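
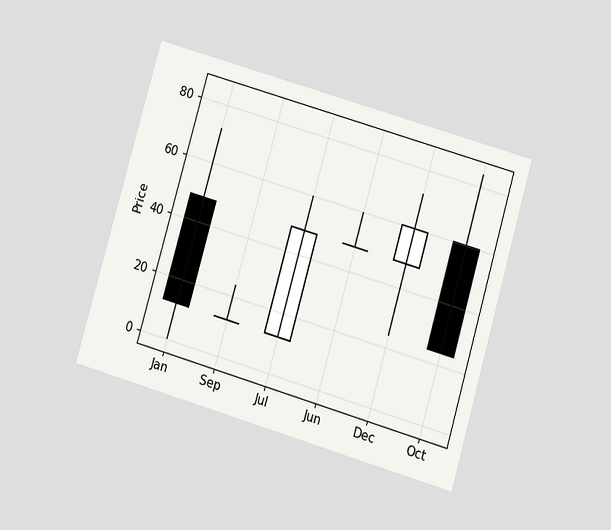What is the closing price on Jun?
48

The chart is tilted about 16° clockwise and viewed at a slight angle. The Jun candle closes at 48.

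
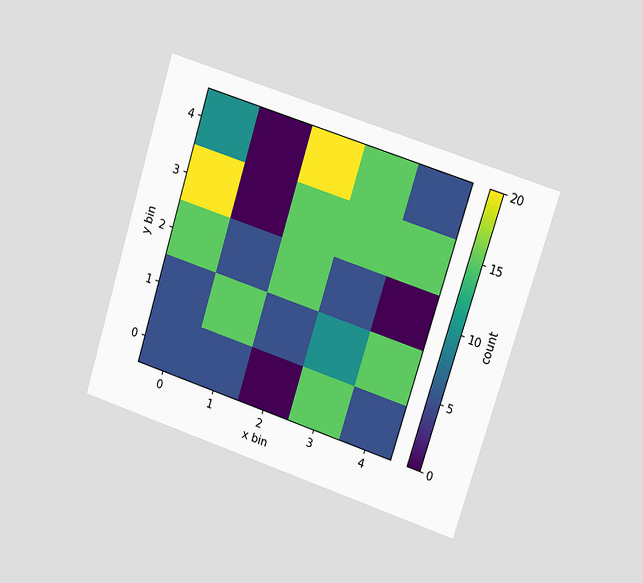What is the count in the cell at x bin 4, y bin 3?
15

The chart is tilted about 17° clockwise and viewed slightly from the right. Matching the cell (4, 3) against the colorbar gives 15.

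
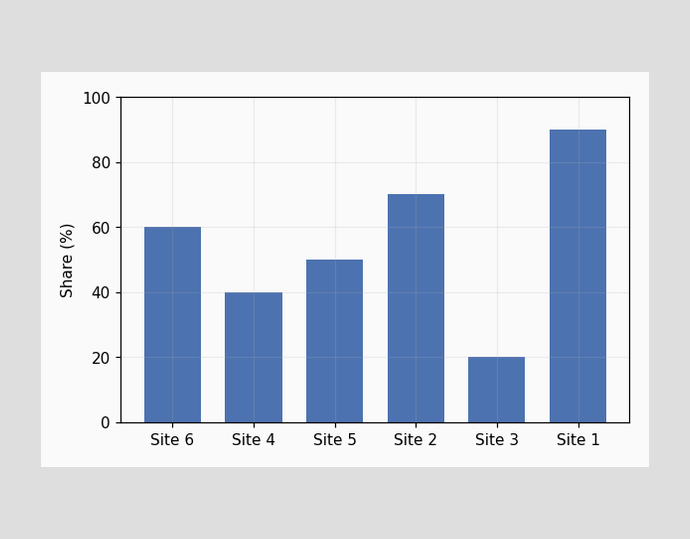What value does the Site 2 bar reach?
Reading along the chart's y-axis, the Site 2 bar reaches 70%.

70%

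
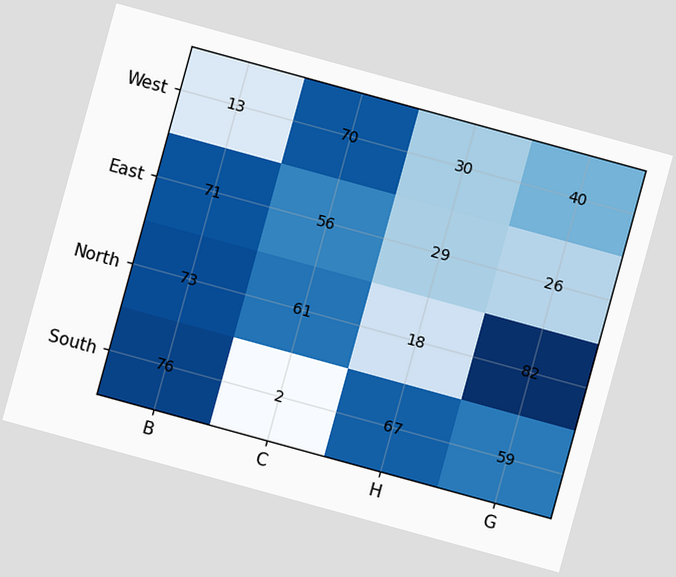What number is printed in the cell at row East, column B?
71

The chart is tilted about 15° clockwise. The (East, B) cell reads 71.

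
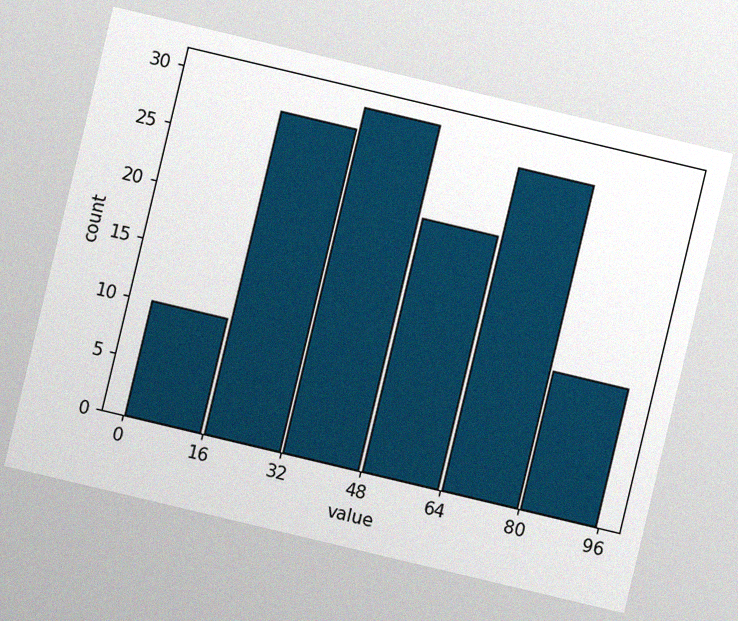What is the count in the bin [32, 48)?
30

The chart is tilted about 13° clockwise, with some photo noise. The [32, 48) bin has height 30.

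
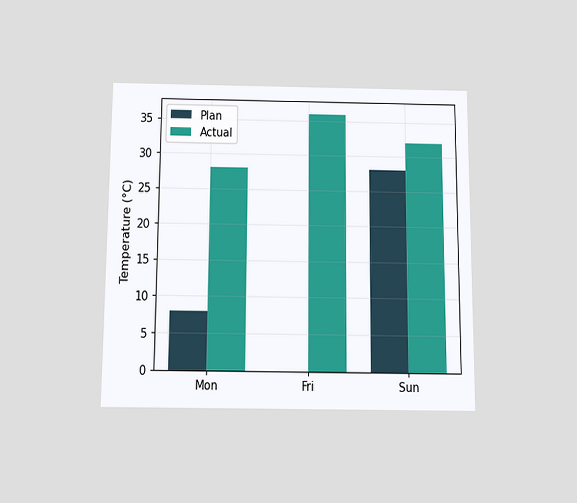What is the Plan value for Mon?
8°C

The chart is viewed slightly from below. The Plan bar at Mon reaches 8°C on the y-axis.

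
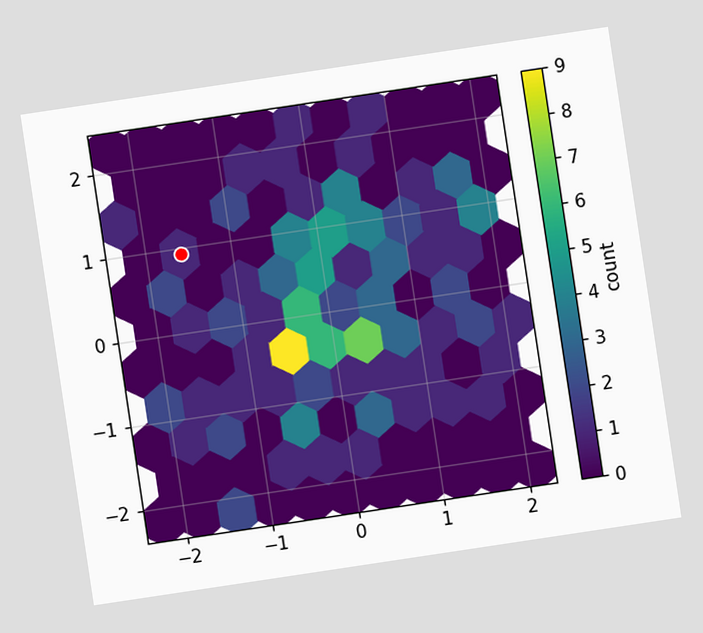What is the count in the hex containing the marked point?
1

The chart is tilted about 9° counter-clockwise. The marked hex reads 1 on the colorbar.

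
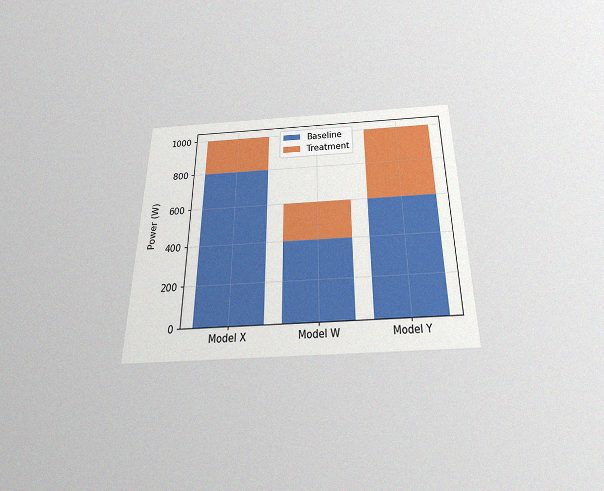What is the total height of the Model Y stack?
1000W

The chart is viewed slightly from below, with some photo noise. The Model Y stack's top reaches 1000W on the y-axis.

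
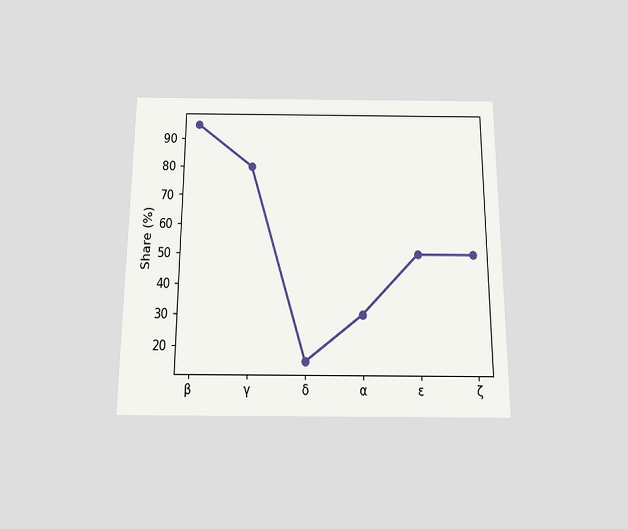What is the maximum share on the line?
95%

The chart is viewed slightly from below. The highest point is at β, and reading across to the y-axis gives 95%.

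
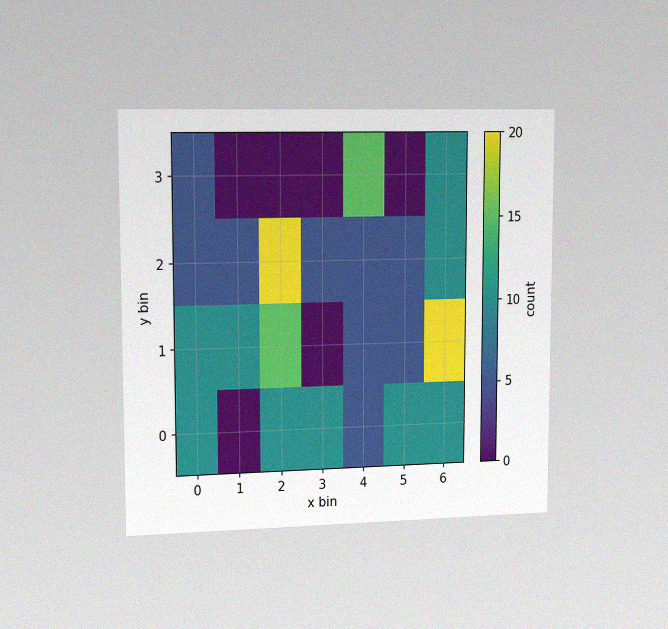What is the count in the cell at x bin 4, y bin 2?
5

The chart is viewed slightly from the left, with some photo noise. Matching the cell (4, 2) against the colorbar gives 5.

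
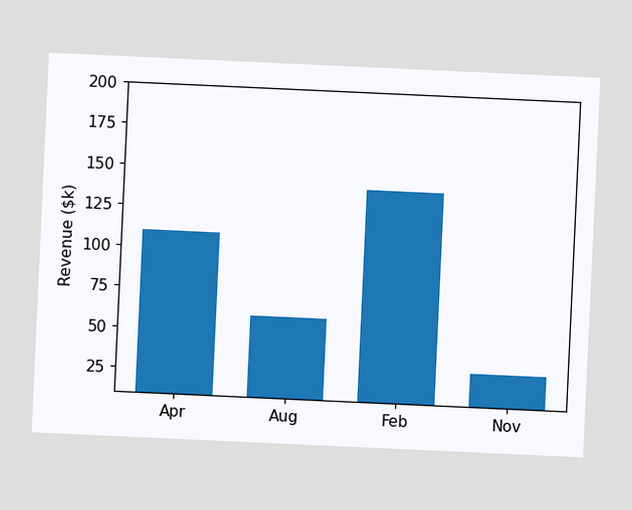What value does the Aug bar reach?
$60k

The chart is tilted about 3° clockwise. Reading along the chart's y-axis, the Aug bar reaches $60k.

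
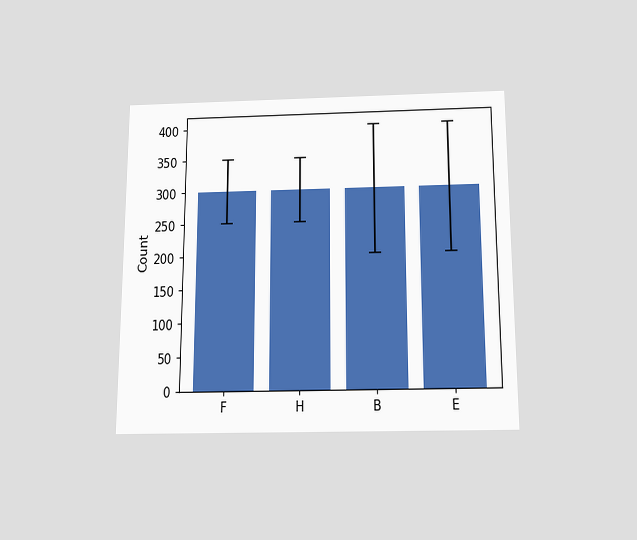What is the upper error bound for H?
350

The chart is viewed slightly from below. The H bar's upper whisker reaches 350.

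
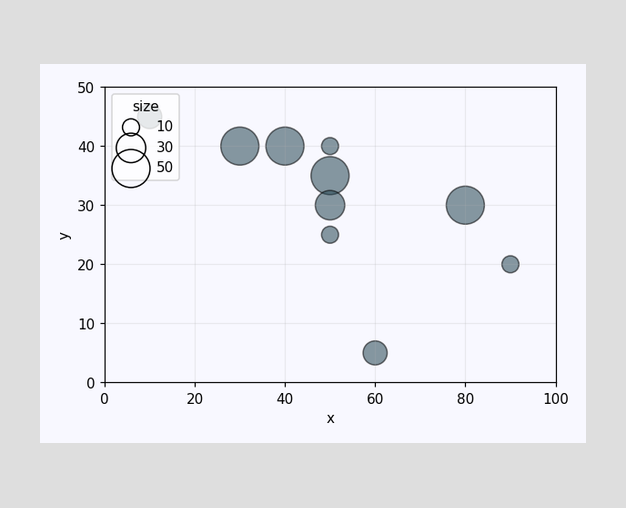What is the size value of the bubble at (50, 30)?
Matching the bubble at (50, 30) against the size legend gives 30.

30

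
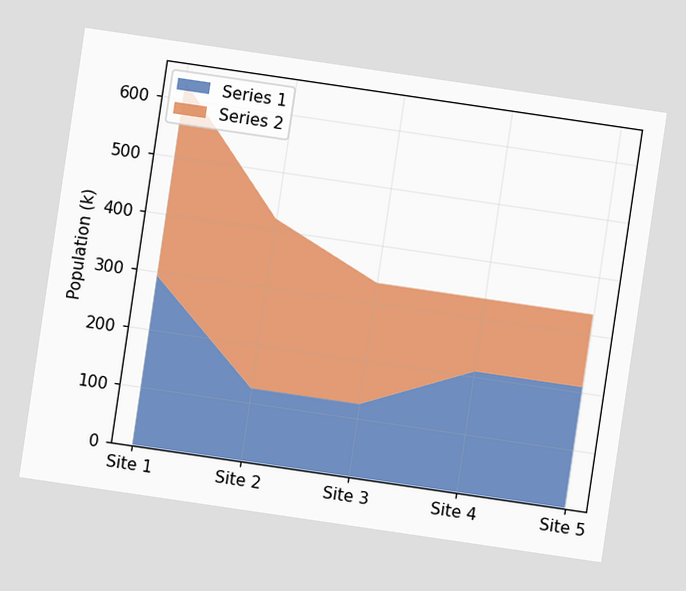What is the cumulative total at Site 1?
The chart is tilted about 8° clockwise. The stacked total at Site 1 reaches 630k.

630k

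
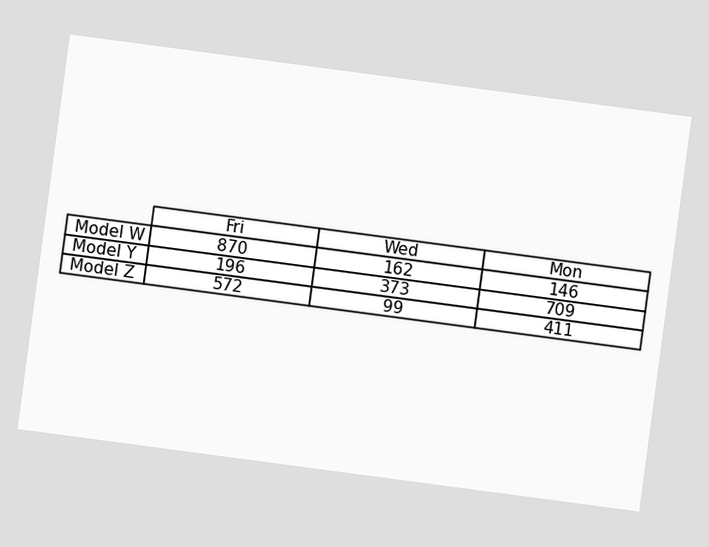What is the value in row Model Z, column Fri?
572

The chart is tilted about 8° clockwise. The (Model Z, Fri) cell reads 572.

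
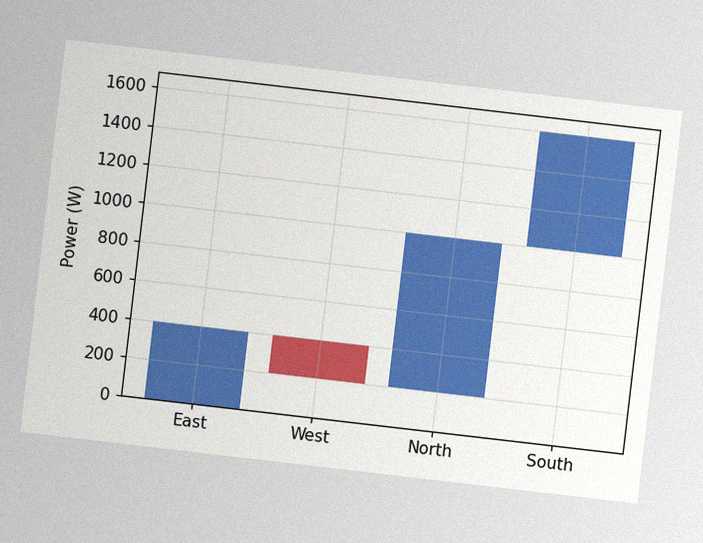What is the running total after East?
400W

The chart is tilted about 7° clockwise, with some photo noise. After East the running total reaches 400W.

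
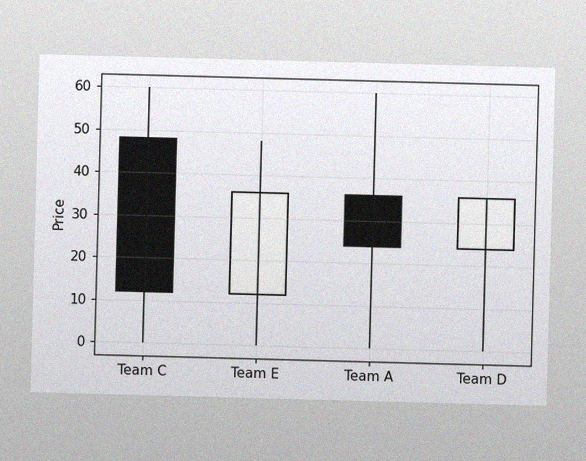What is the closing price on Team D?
36

The image has some photo noise and uneven lighting. The Team D candle closes at 36.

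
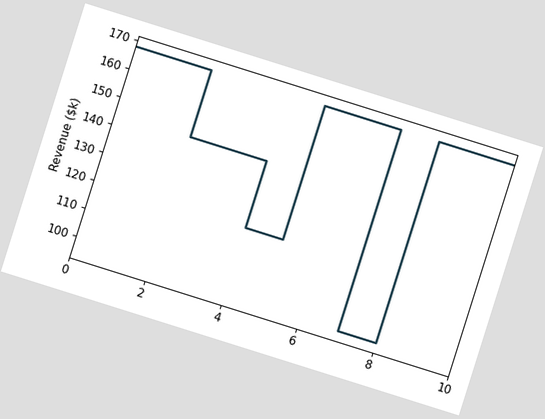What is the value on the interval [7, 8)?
$96k

The chart is tilted about 17° clockwise. On [7, 8) the step sits at $96k.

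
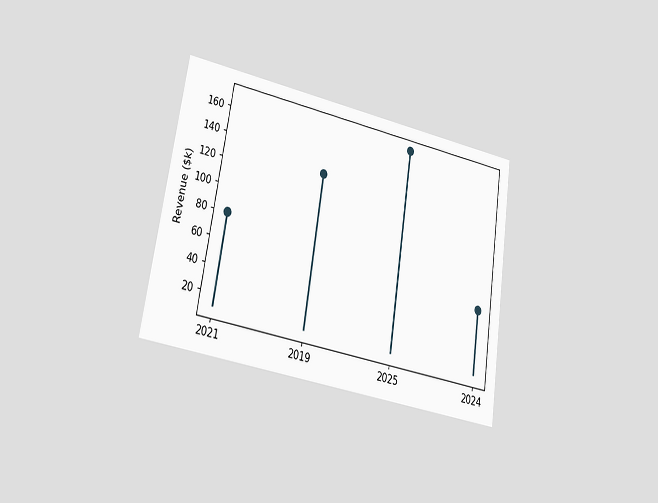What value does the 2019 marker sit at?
$130k

The chart is tilted about 9° clockwise and viewed at a slight angle. The 2019 marker sits at $130k.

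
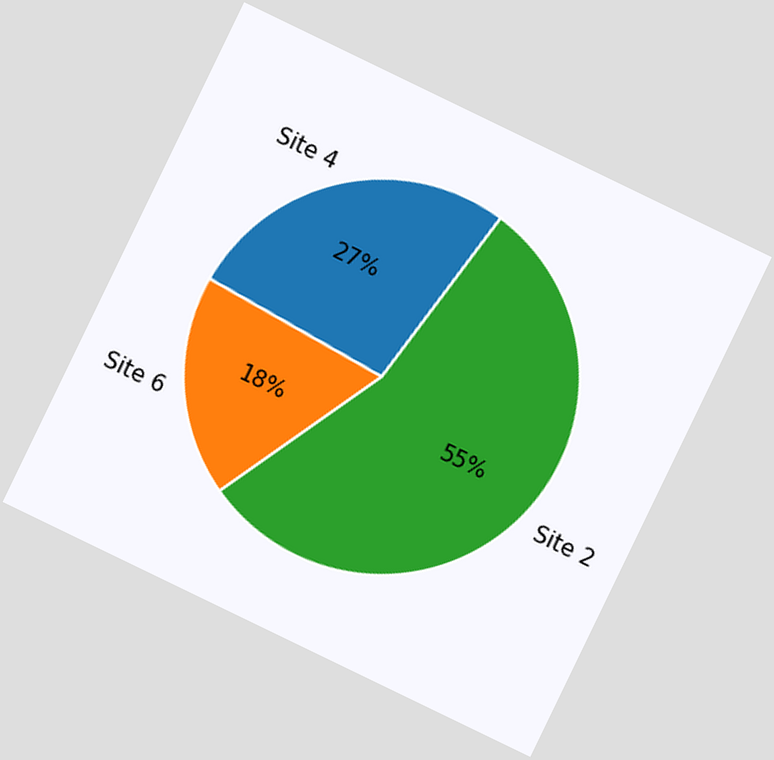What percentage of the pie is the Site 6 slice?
18%

The chart is tilted about 26° clockwise. The Site 6 slice takes up 18% of the pie.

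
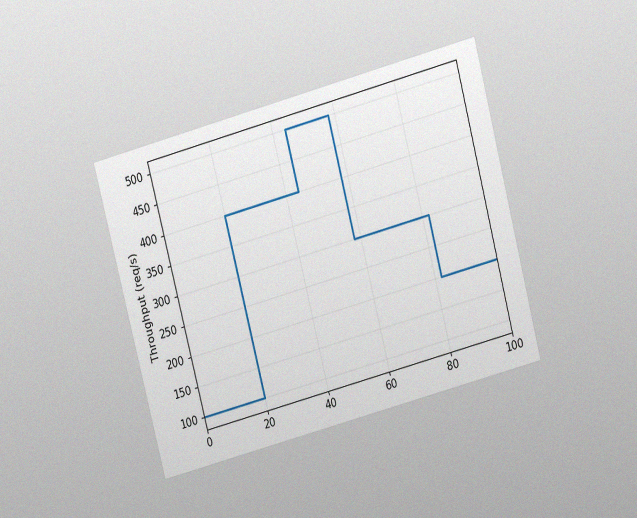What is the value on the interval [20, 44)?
The chart is tilted about 15° counter-clockwise and viewed at a slight angle, with some photo noise. On [20, 44) the step sits at 400req/s.

400req/s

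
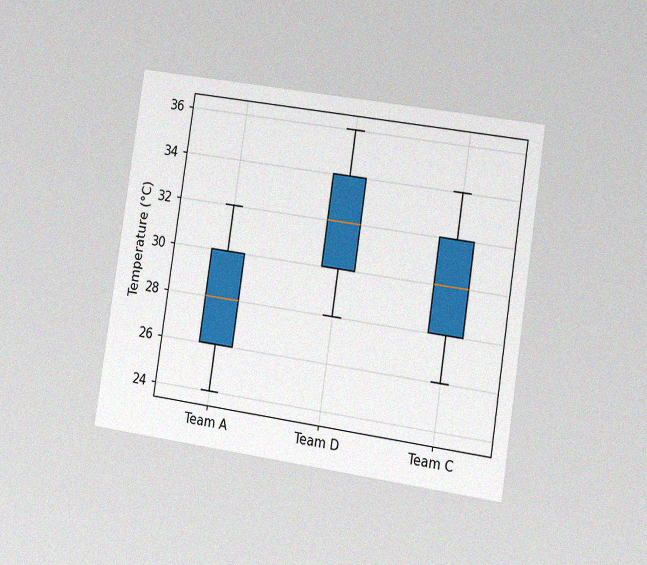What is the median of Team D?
32°C

The chart is tilted about 8° clockwise and viewed at a slight angle, with some photo noise. The median line in the Team D box sits at 32°C.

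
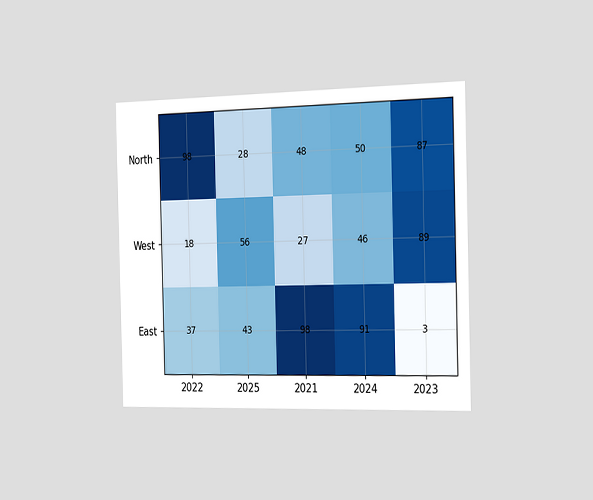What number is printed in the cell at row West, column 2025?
The chart is viewed slightly from the right. The (West, 2025) cell reads 56.

56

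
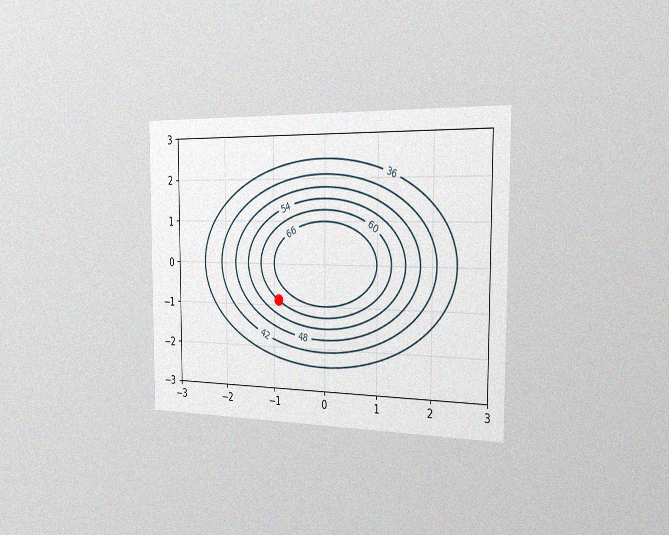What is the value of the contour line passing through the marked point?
60

The chart is viewed slightly from the right, with some photo noise. The marked point sits on the contour labelled 60.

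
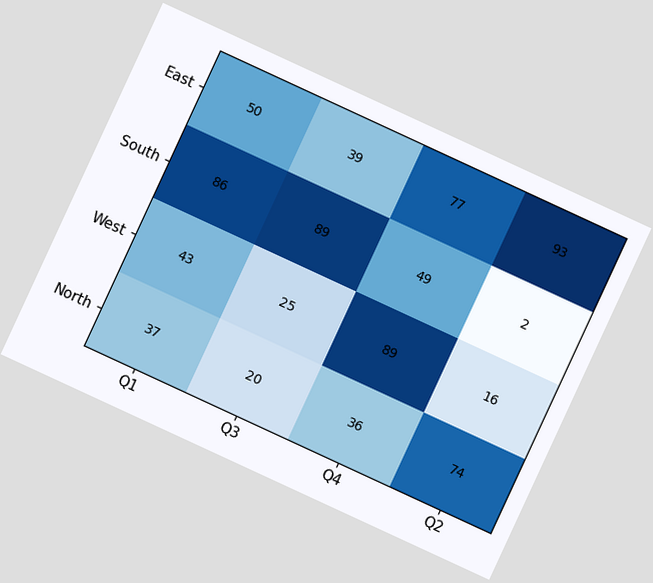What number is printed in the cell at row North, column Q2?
The chart is tilted about 25° clockwise. The (North, Q2) cell reads 74.

74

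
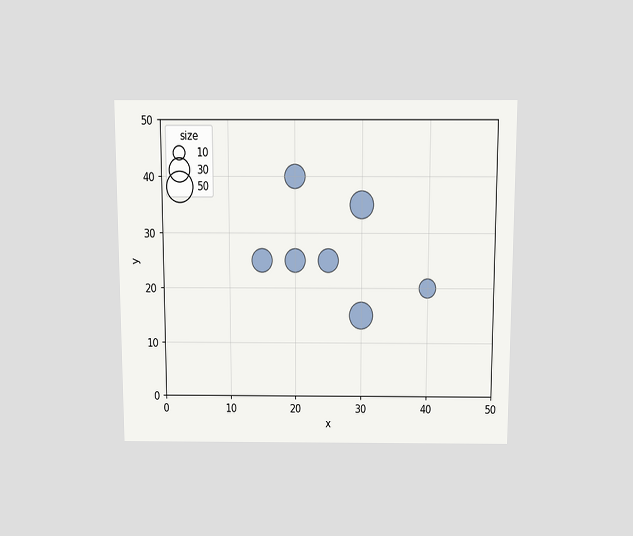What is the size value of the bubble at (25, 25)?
The chart is viewed slightly from above. Matching the bubble at (25, 25) against the size legend gives 30.

30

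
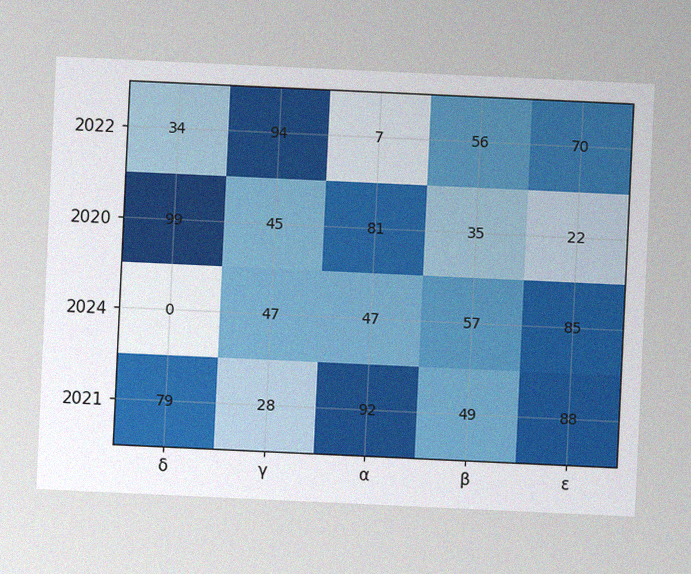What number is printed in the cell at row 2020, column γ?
45

The chart is tilted about 3° clockwise, with some photo noise. The (2020, γ) cell reads 45.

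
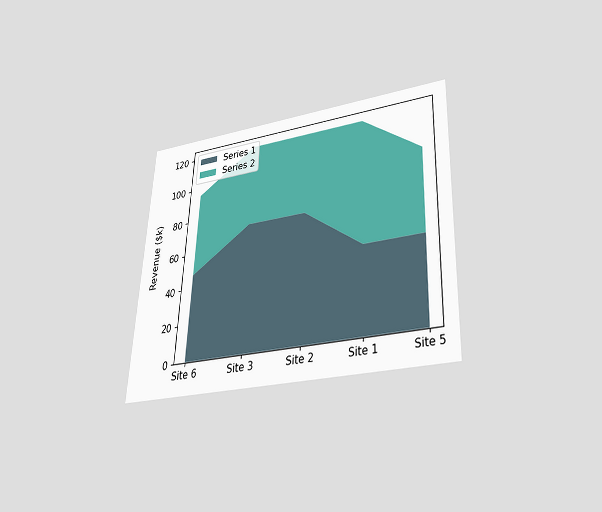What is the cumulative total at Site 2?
$120k

The chart is tilted about 3° clockwise and viewed slightly from below. The stacked total at Site 2 reaches $120k.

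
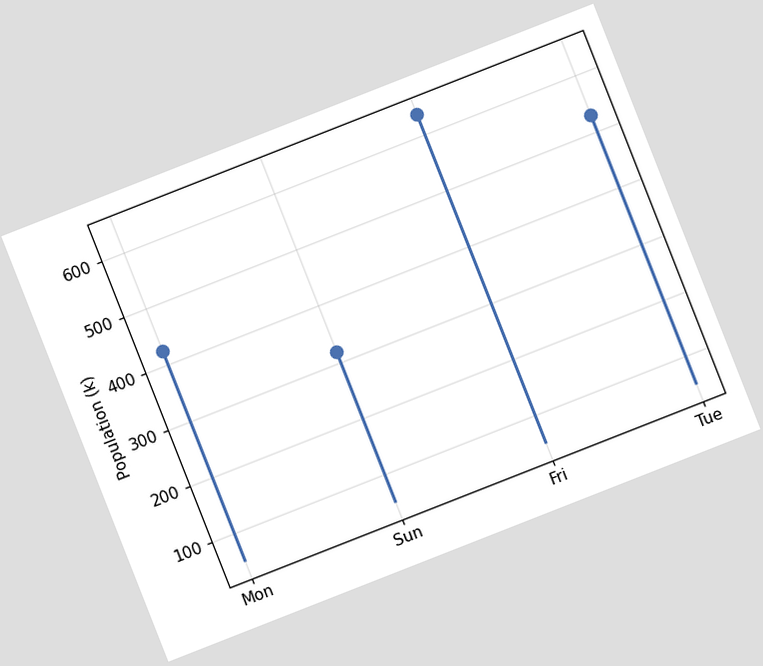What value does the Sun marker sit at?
The chart is tilted about 21° counter-clockwise. The Sun marker sits at 318k.

318k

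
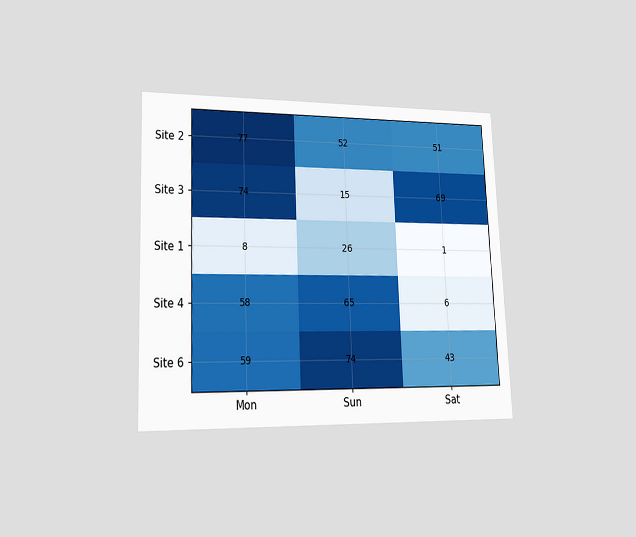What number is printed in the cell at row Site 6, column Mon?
59

The chart is tilted about 2° counter-clockwise and viewed at a slight angle. The (Site 6, Mon) cell reads 59.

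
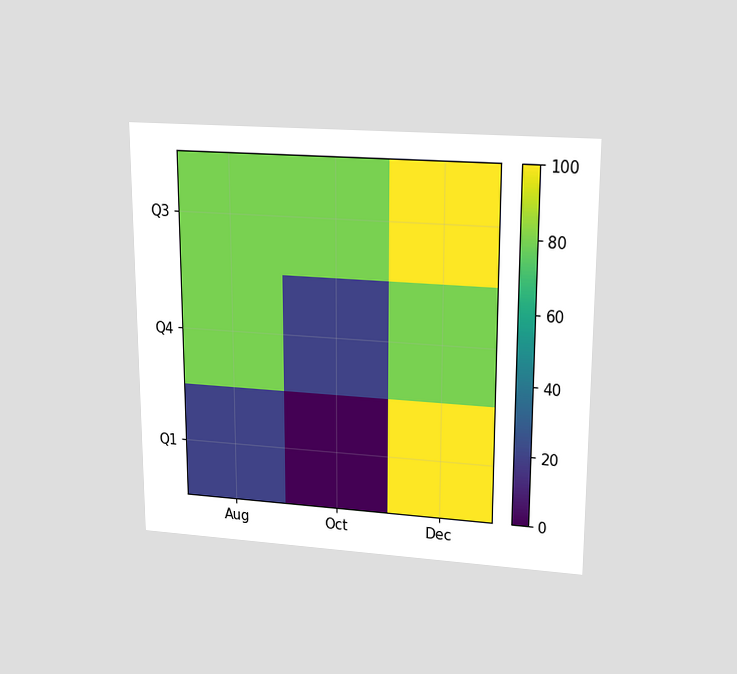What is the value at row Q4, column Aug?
The chart is viewed slightly from above. Matching cell (Q4, Aug) against the colorbar gives 80.

80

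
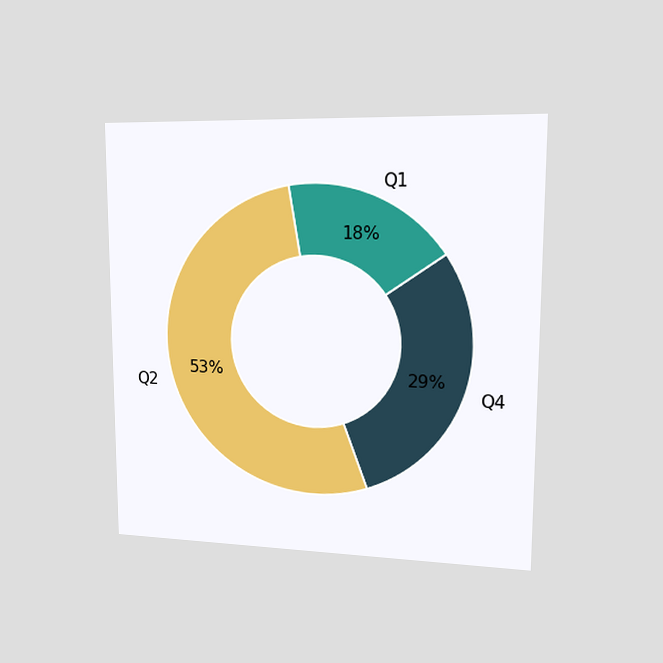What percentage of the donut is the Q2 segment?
53%

The chart is viewed slightly from the right. The Q2 segment takes up 53% of the ring.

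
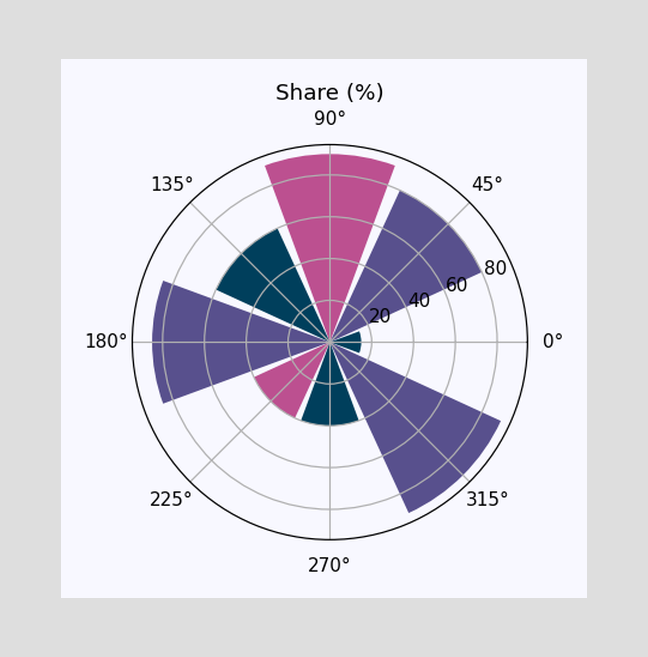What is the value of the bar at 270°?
40%

The bar at 270° reaches 40% on the radial axis.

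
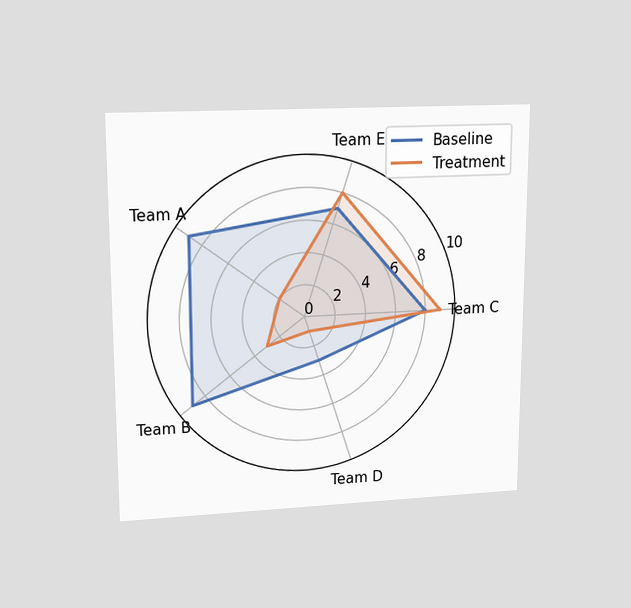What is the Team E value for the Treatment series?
8

The chart is viewed at a slight angle. On the Team E axis, Treatment reaches 8.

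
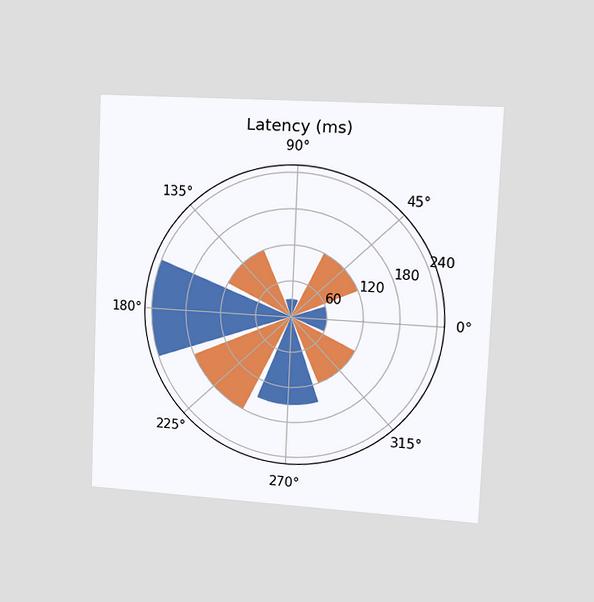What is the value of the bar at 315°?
120ms

The chart is tilted about 2° clockwise and viewed slightly from the right. The bar at 315° reaches 120ms on the radial axis.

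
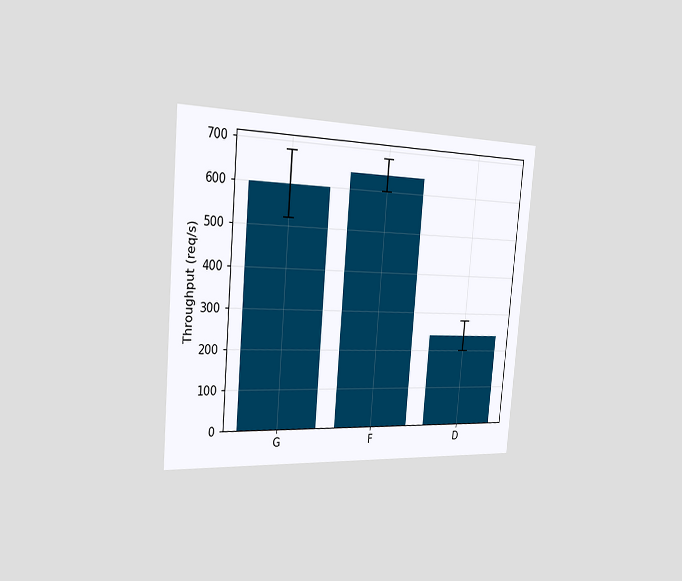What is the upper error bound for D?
280req/s

The chart is tilted about 5° clockwise and viewed slightly from the left. The D bar's upper whisker reaches 280req/s.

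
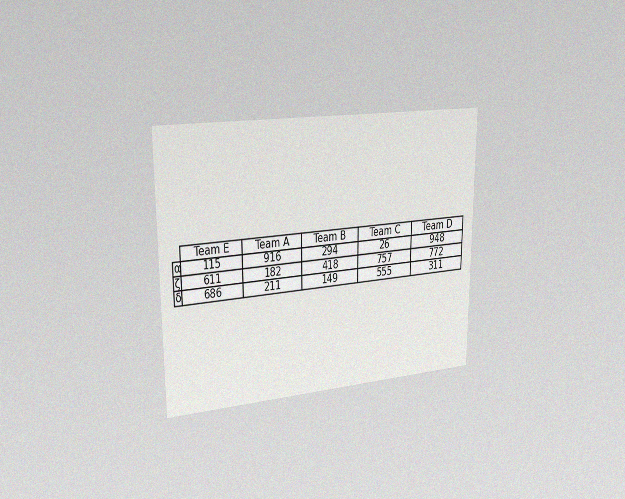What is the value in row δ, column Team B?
149

The chart is viewed slightly from the left, with some photo noise. The (δ, Team B) cell reads 149.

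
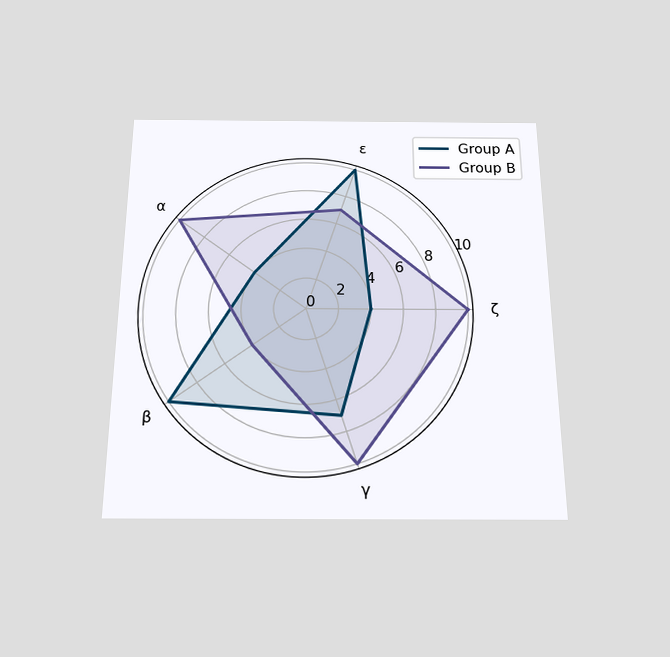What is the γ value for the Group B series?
The chart is viewed slightly from below. On the γ axis, Group B reaches 10.

10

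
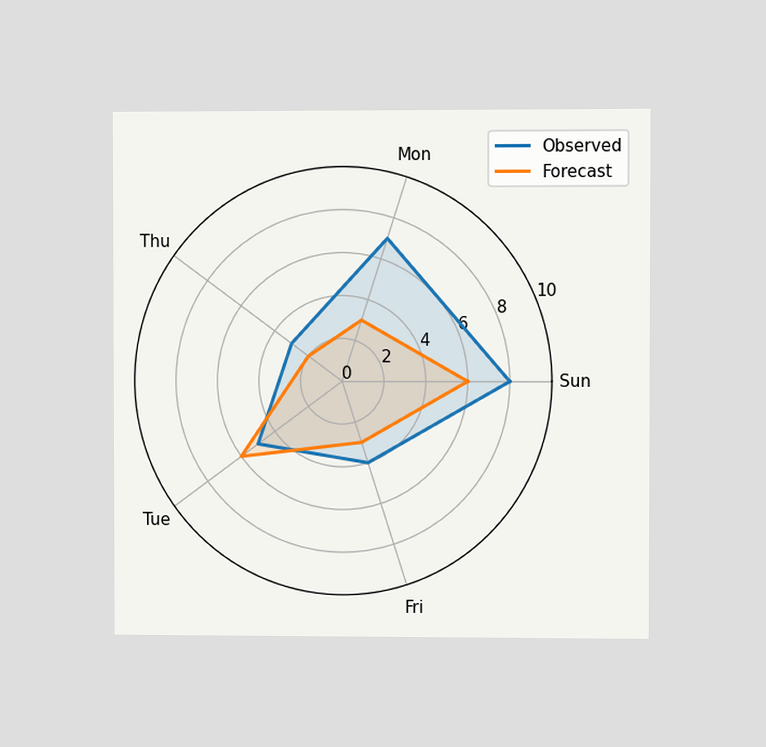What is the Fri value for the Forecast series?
3

The chart is viewed at a slight angle. On the Fri axis, Forecast reaches 3.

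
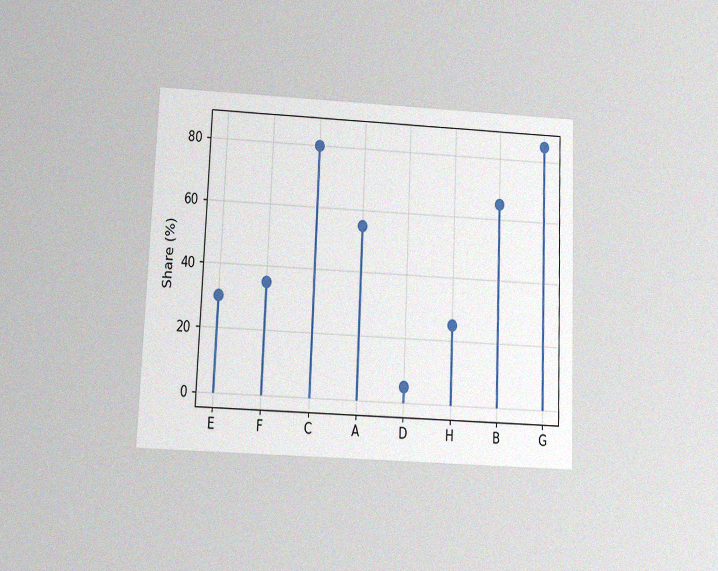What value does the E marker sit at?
The chart is tilted about 2° clockwise and viewed slightly from below, with some photo noise. The E marker sits at 30%.

30%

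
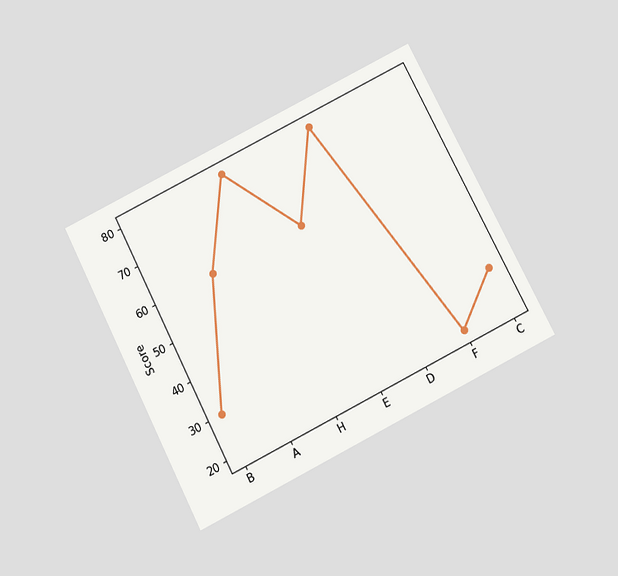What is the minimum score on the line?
The chart is tilted about 27° counter-clockwise and viewed slightly from below. The lowest point is at F, and reading across to the y-axis gives 20.

20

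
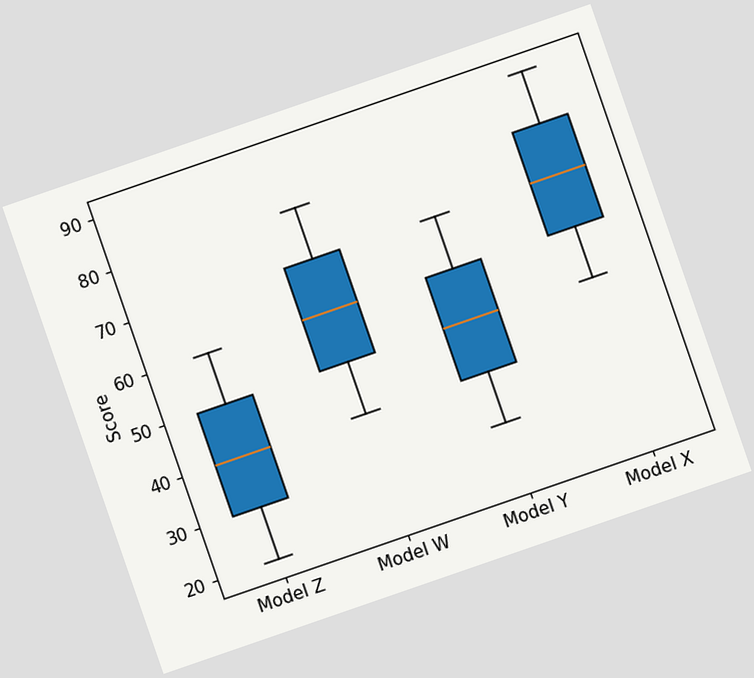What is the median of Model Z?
40

The chart is tilted about 19° counter-clockwise. The median line in the Model Z box sits at 40.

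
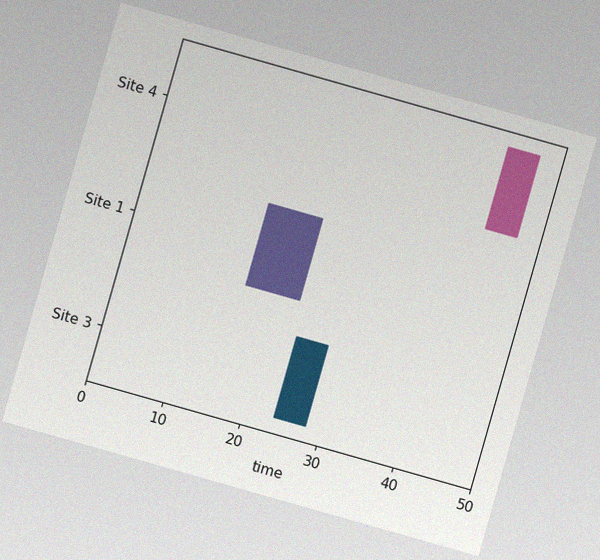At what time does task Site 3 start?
The chart is tilted about 16° clockwise, with some photo noise. The Site 3 bar begins at t=24.

24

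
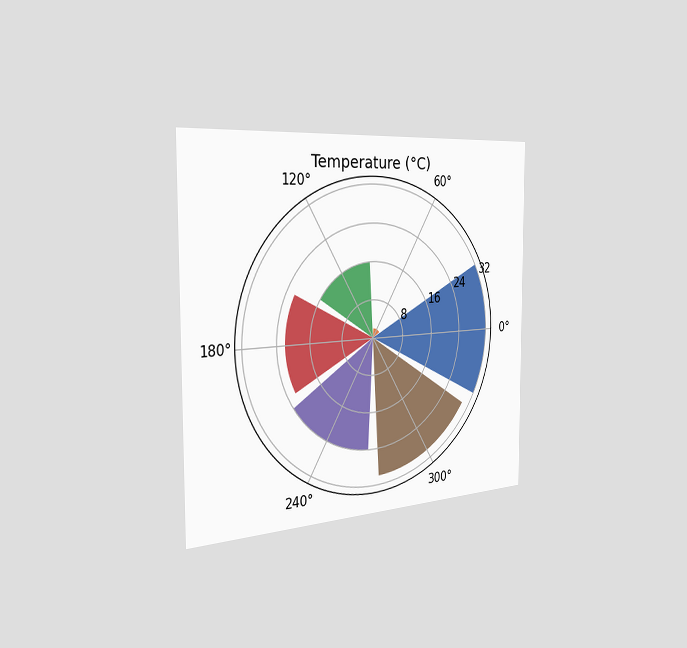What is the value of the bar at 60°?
The chart is viewed slightly from the left. The bar at 60° reaches 2°C on the radial axis.

2°C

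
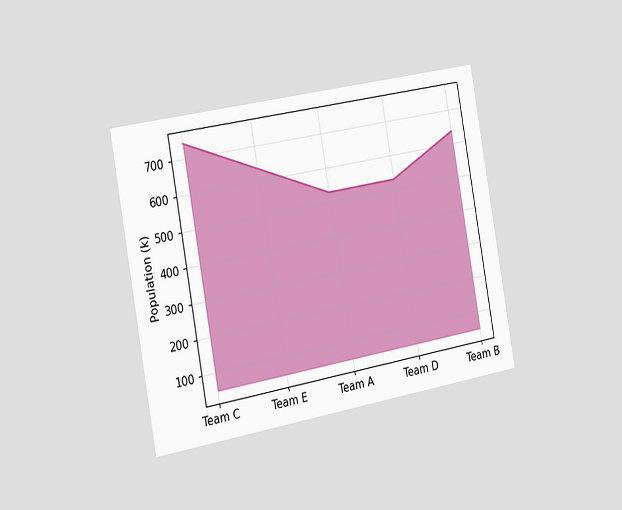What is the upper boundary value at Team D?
The chart is tilted about 10° counter-clockwise and viewed slightly from the left. At Team D the upper boundary is at 530k.

530k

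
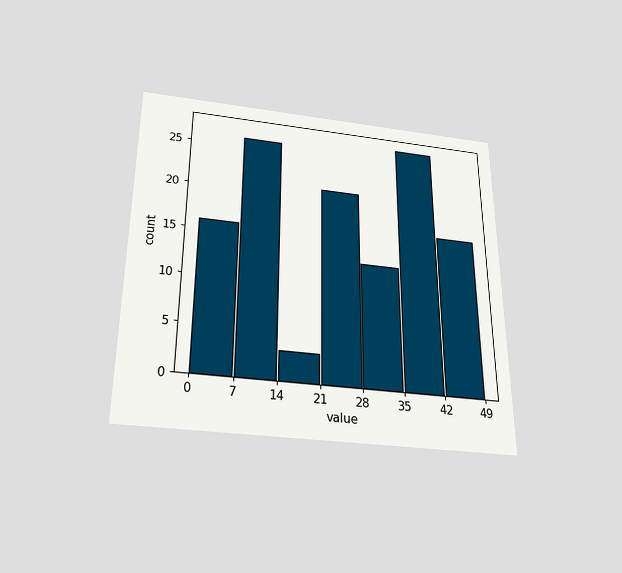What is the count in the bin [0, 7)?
The chart is viewed slightly from below. The [0, 7) bin has height 16.

16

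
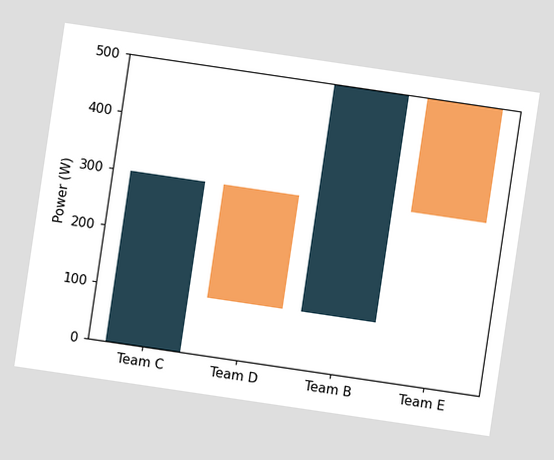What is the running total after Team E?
The chart is tilted about 8° clockwise. After Team E the running total reaches 300W.

300W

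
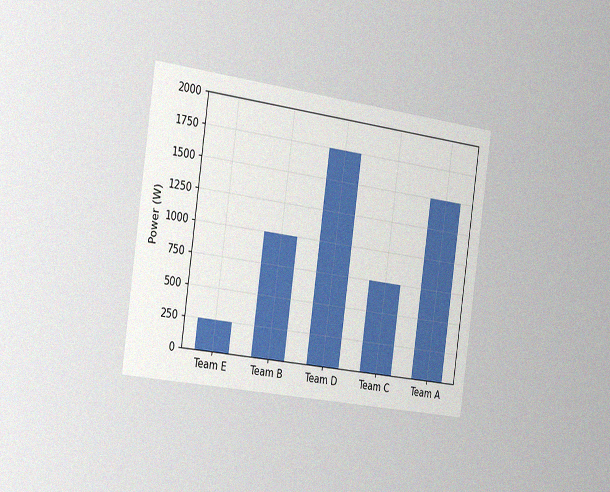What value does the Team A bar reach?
The chart is tilted about 8° clockwise and viewed slightly from the left, with some photo noise. Reading along the chart's y-axis, the Team A bar reaches 1500W.

1500W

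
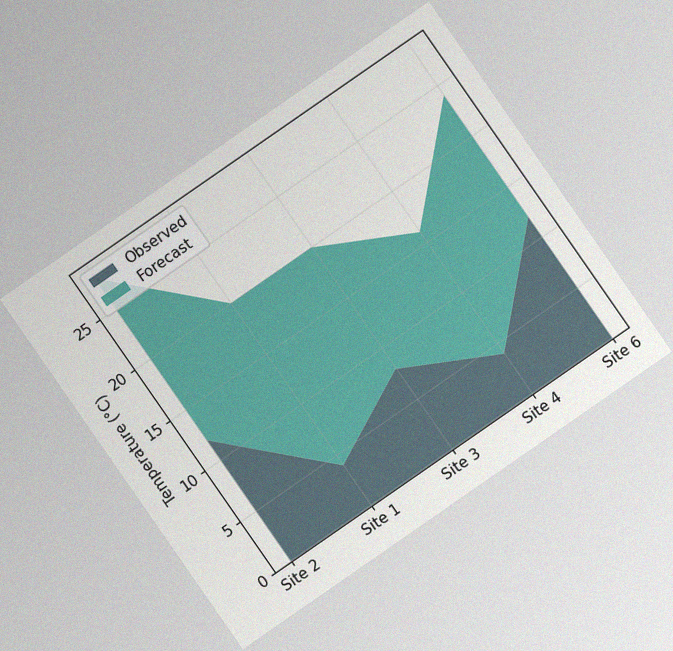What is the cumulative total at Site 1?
The chart is tilted about 35° counter-clockwise, with some photo noise. The stacked total at Site 1 reaches 20°C.

20°C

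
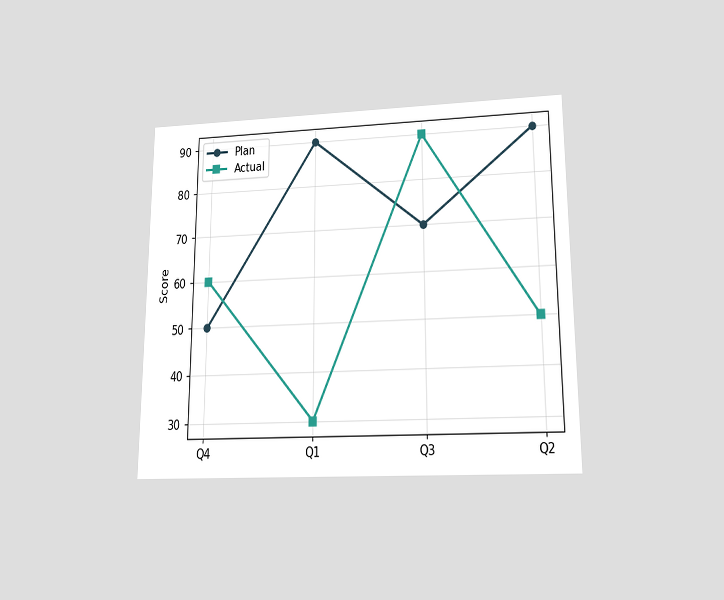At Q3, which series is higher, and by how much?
The chart is viewed slightly from below. At Q3, Actual sits above the other line by 20.

Actual, by 20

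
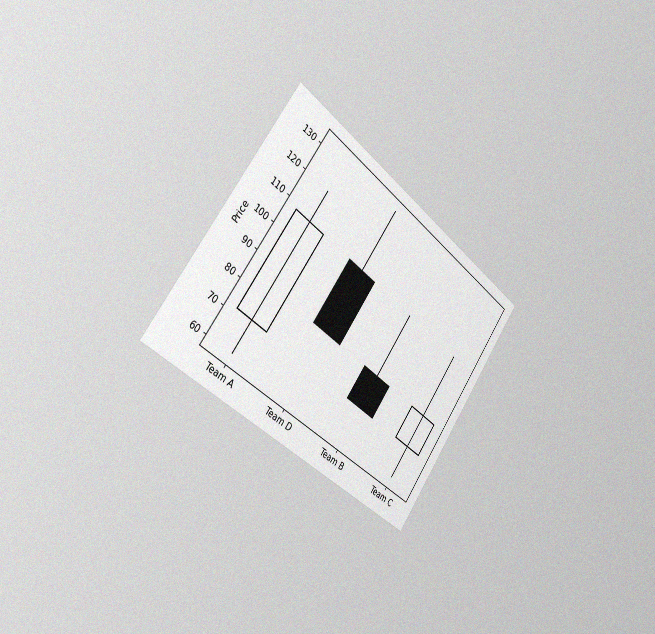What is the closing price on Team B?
72

The chart is tilted about 37° clockwise and viewed slightly from the left, with some photo noise. The Team B candle closes at 72.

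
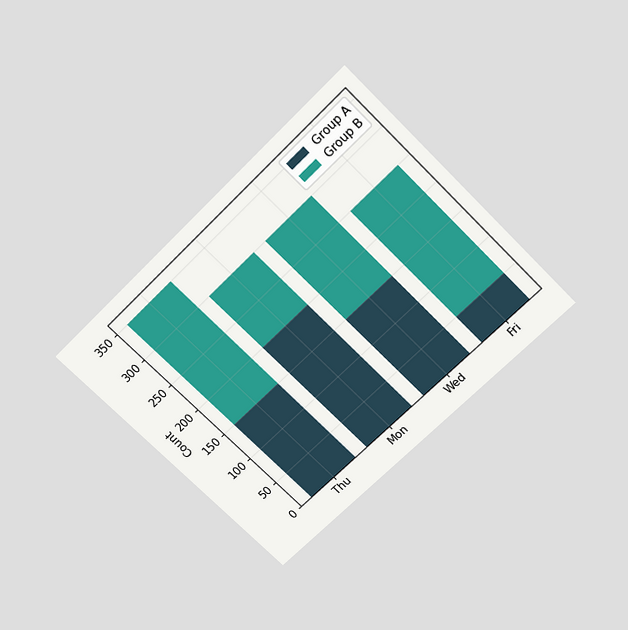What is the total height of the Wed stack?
The chart is tilted about 45° counter-clockwise and viewed slightly from above. The Wed stack's top reaches 300 on the y-axis.

300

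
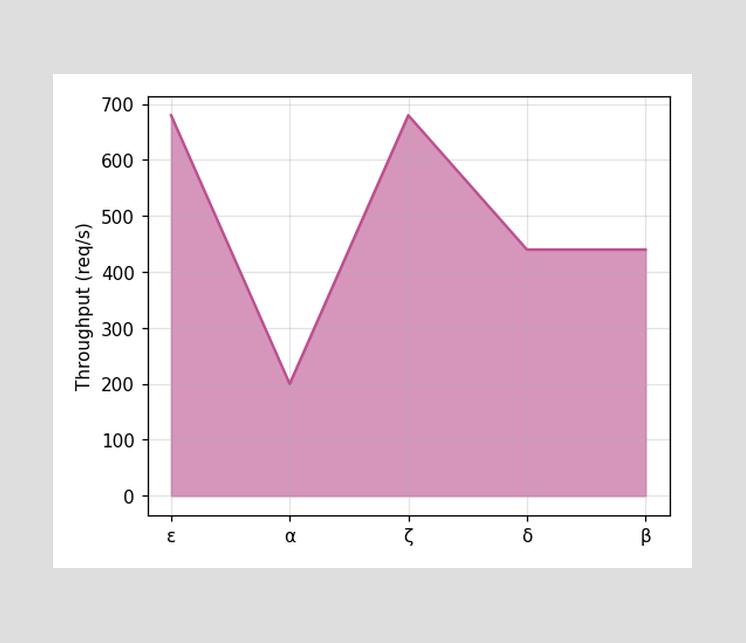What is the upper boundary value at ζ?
680req/s

At ζ the upper boundary is at 680req/s.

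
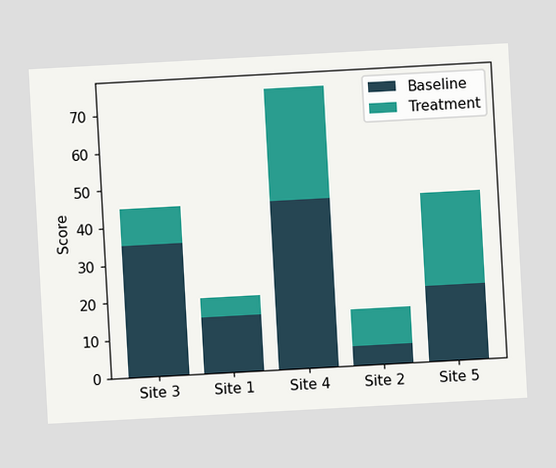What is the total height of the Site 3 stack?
45

The chart is tilted about 3° counter-clockwise. The Site 3 stack's top reaches 45 on the y-axis.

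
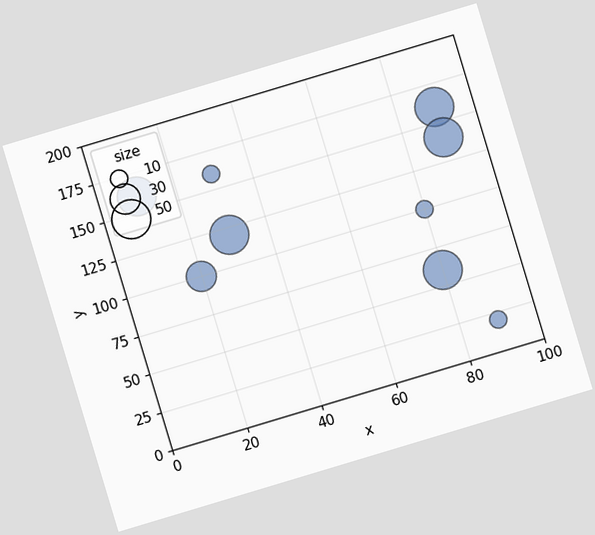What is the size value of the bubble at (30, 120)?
50

The chart is tilted about 17° counter-clockwise. Matching the bubble at (30, 120) against the size legend gives 50.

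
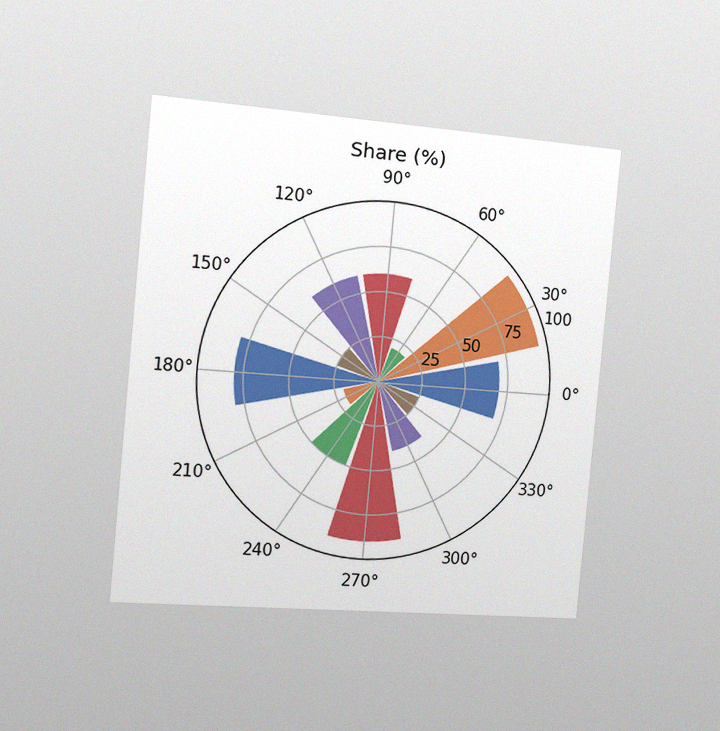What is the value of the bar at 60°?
The chart is tilted about 5° clockwise and viewed slightly from the left, with some photo noise. The bar at 60° reaches 20% on the radial axis.

20%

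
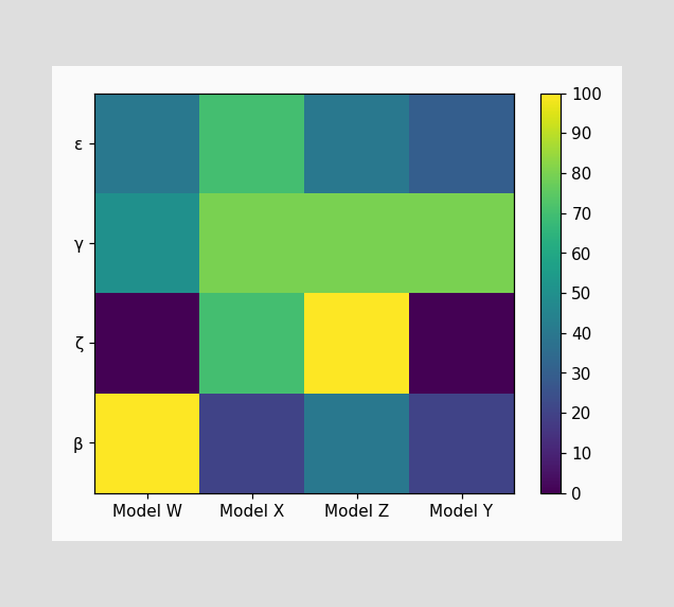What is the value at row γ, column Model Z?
Matching cell (γ, Model Z) against the colorbar gives 80.

80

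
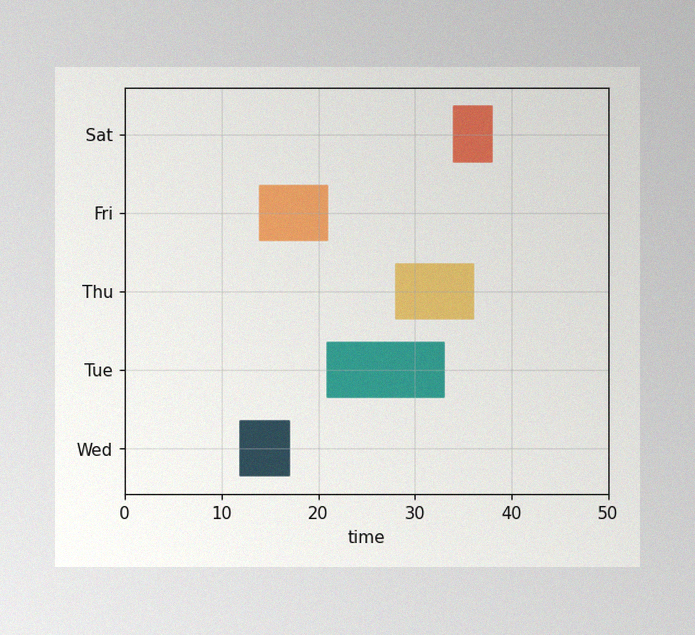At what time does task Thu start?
The image has some photo noise and uneven lighting. The Thu bar begins at t=28.

28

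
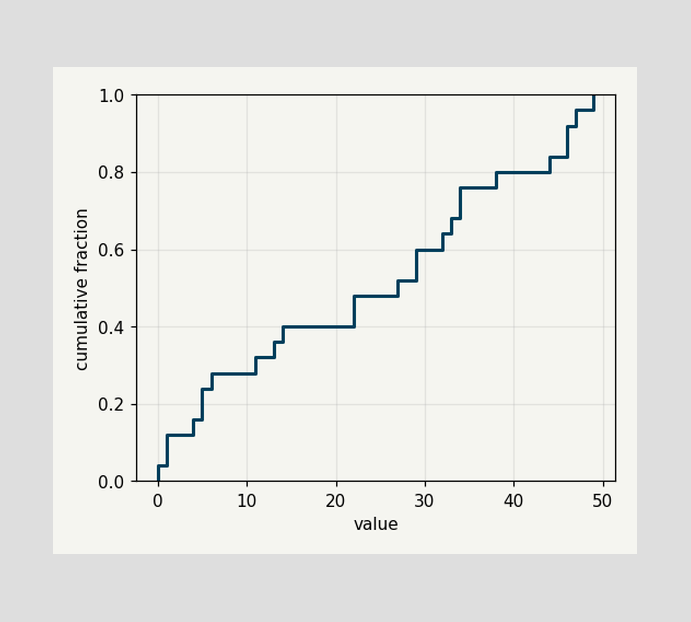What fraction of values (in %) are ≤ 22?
At x=22 the ECDF step is at 48%.

48%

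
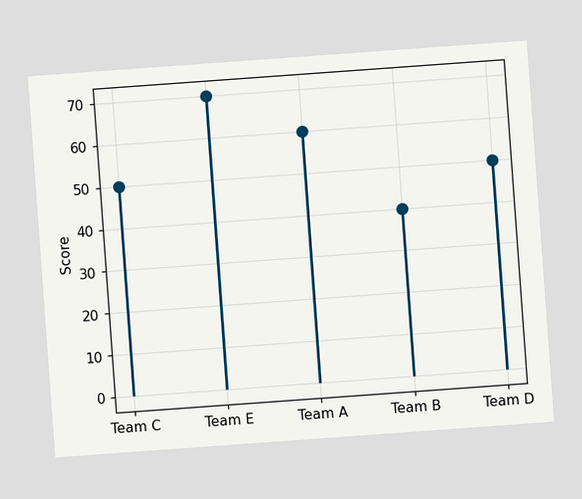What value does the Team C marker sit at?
The chart is tilted about 4° counter-clockwise. The Team C marker sits at 50.

50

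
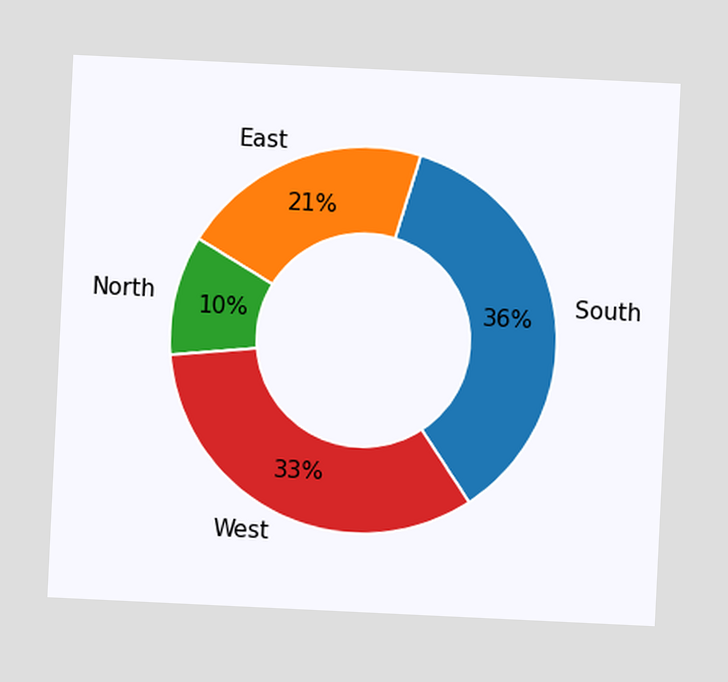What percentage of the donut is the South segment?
The chart is tilted about 3° clockwise. The South segment takes up 36% of the ring.

36%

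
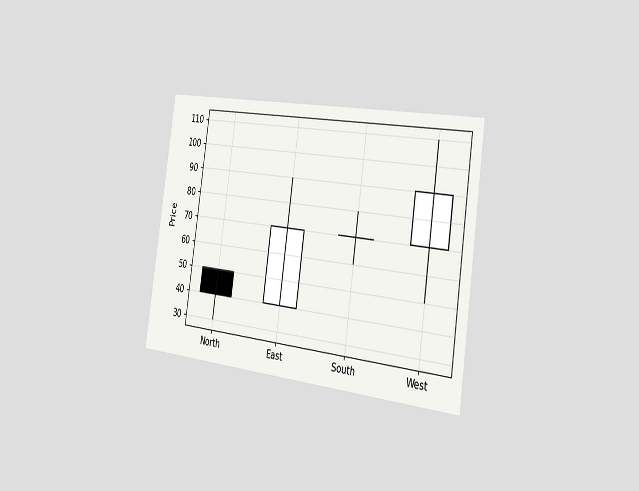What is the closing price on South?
The chart is tilted about 8° clockwise and viewed slightly from the right. The South candle closes at 70.

70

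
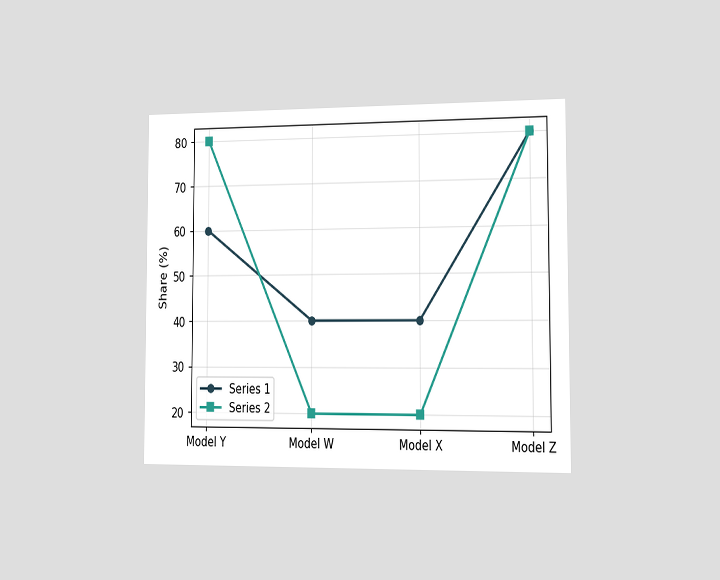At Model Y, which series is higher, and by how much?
Series 2, by 20%

The chart is viewed slightly from the right. At Model Y, Series 2 sits above the other line by 20%.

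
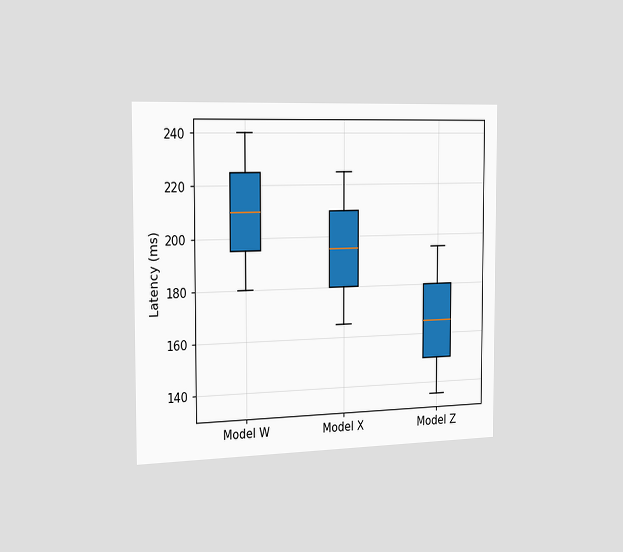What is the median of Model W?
The chart is viewed slightly from the left. The median line in the Model W box sits at 210ms.

210ms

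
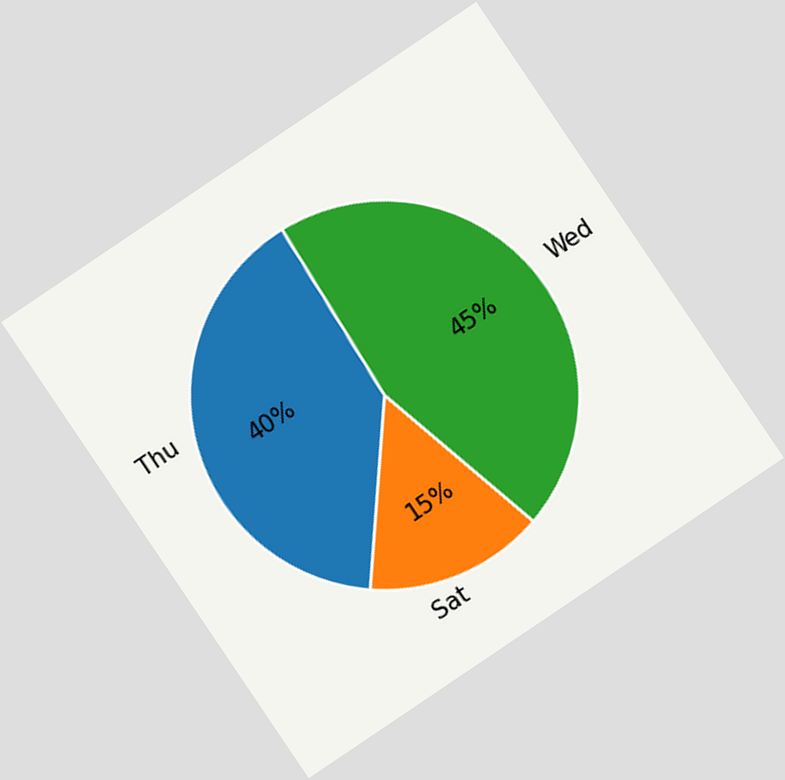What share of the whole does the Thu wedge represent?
40%

The chart is tilted about 34° counter-clockwise. The Thu slice takes up 40% of the pie.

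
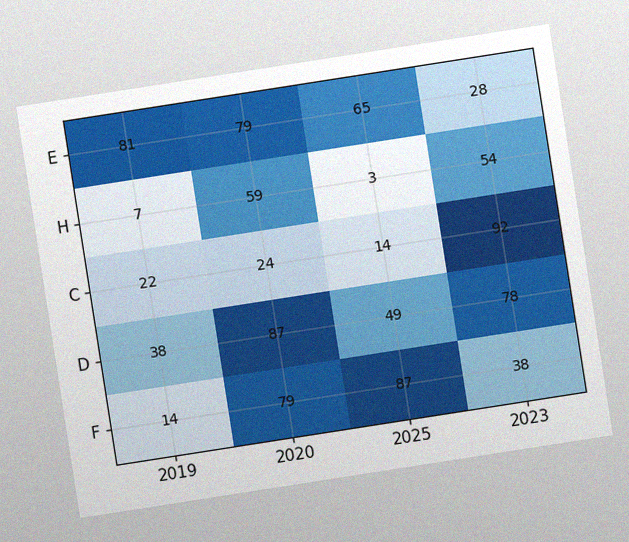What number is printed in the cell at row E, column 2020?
The chart is tilted about 9° counter-clockwise, with some photo noise. The (E, 2020) cell reads 79.

79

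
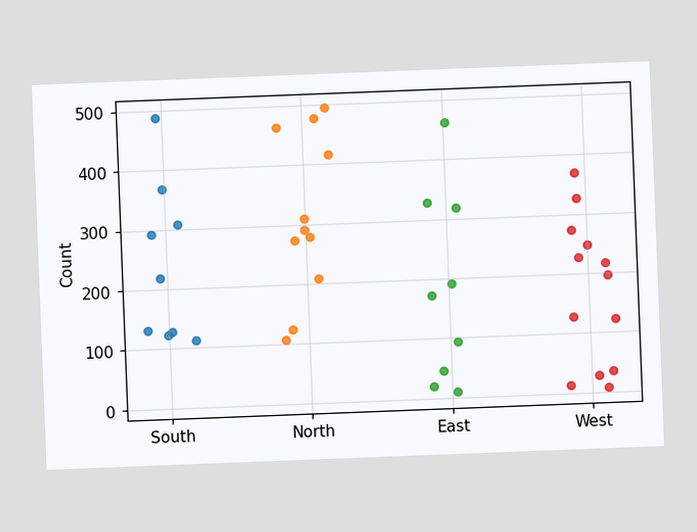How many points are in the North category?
11

The chart is tilted about 2° counter-clockwise. Counting the markers in the North column gives 11.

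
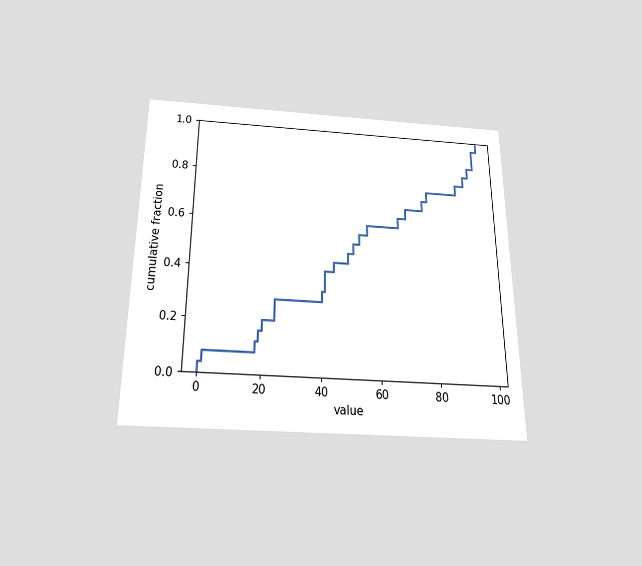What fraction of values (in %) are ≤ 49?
The chart is viewed slightly from below. At x=49 the ECDF step is at 48%.

48%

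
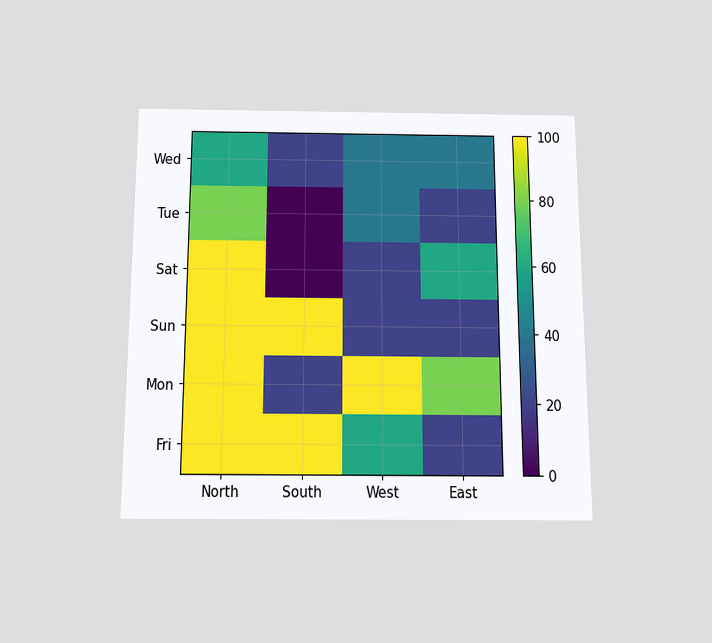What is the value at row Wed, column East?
The chart is viewed slightly from below. Matching cell (Wed, East) against the colorbar gives 40.

40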